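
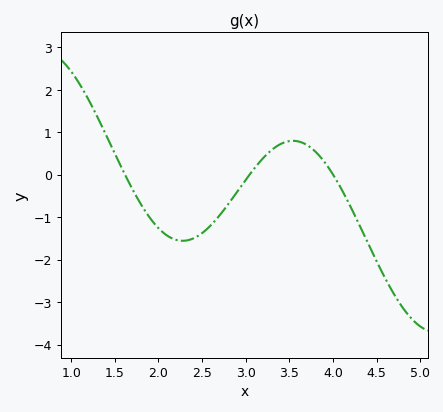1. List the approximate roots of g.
1.62, 3.04, 4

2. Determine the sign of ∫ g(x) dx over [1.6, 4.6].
negative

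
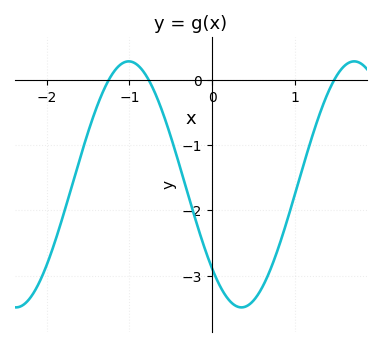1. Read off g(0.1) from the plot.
-3.17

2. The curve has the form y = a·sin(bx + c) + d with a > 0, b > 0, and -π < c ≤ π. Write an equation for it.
y = 1.89sin(2.3x - 2.39) - 1.6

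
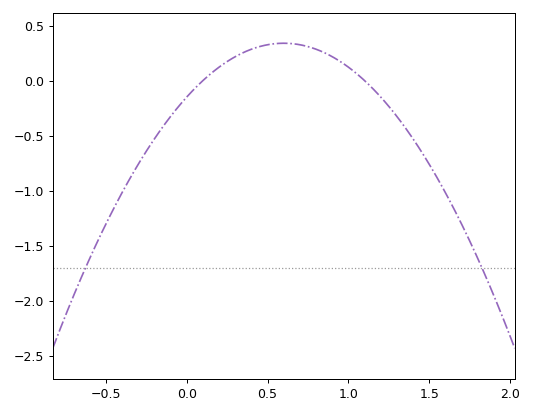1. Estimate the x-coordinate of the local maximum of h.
0.6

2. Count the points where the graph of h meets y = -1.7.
2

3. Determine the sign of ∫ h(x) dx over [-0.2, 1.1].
positive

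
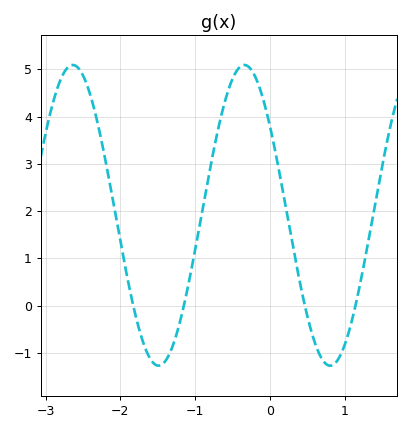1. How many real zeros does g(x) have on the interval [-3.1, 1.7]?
4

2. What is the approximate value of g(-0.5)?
4.8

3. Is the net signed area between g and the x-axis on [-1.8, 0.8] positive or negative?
positive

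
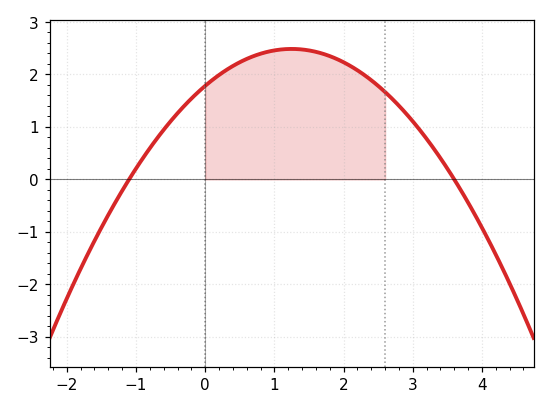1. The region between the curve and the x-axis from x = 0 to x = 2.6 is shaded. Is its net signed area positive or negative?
positive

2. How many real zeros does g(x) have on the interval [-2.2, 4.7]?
2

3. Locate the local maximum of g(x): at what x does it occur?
1.25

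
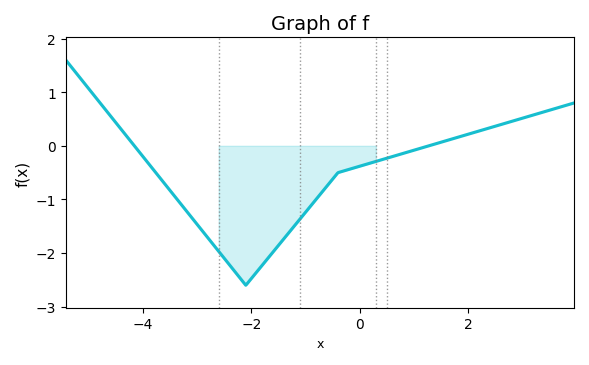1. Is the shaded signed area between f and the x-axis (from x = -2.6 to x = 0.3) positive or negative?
negative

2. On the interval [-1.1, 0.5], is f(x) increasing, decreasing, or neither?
increasing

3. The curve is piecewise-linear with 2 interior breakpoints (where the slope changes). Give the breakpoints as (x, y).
(-2.1, -2.6); (-0.4, -0.5)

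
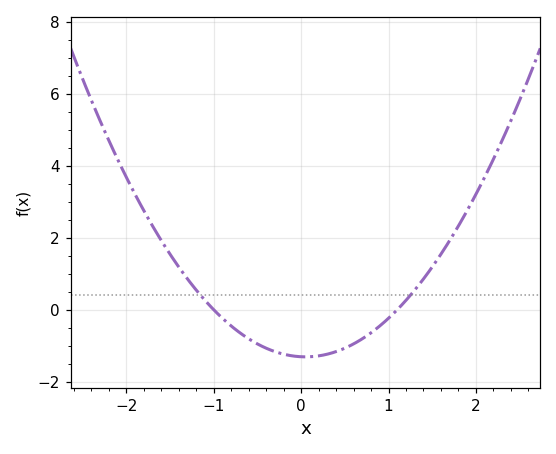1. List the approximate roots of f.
-1, 1.1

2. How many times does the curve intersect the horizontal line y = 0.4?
2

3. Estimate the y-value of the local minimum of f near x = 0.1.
-1.31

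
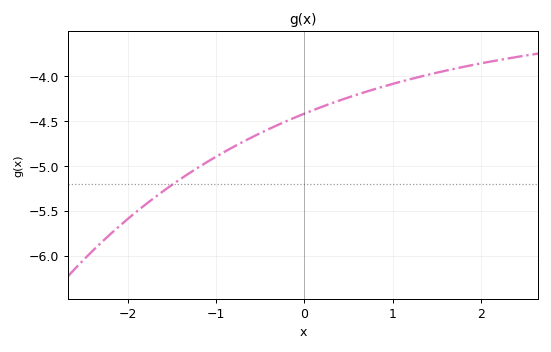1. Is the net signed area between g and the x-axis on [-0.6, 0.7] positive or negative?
negative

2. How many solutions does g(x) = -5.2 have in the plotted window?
1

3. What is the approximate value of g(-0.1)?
-4.45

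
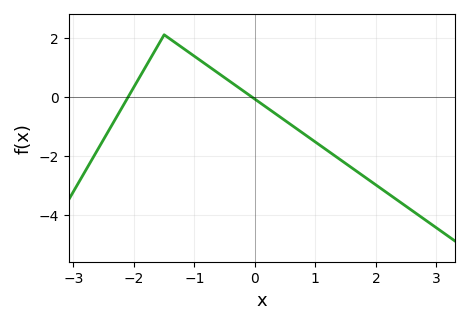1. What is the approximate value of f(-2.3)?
-0.742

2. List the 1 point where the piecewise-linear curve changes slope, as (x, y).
(-1.5, 2.1)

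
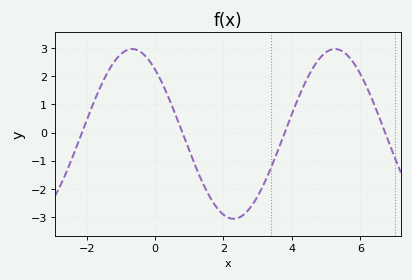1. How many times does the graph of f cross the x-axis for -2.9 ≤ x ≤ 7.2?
4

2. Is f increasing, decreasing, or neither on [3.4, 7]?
neither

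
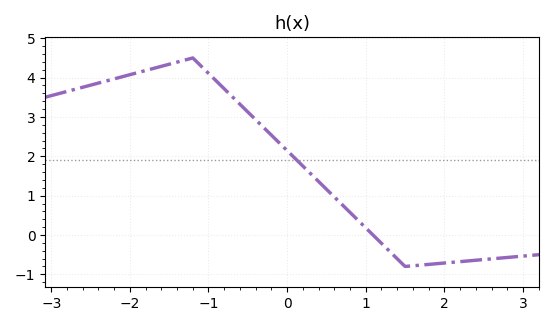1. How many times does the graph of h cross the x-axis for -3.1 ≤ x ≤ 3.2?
1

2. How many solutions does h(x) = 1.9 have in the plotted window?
1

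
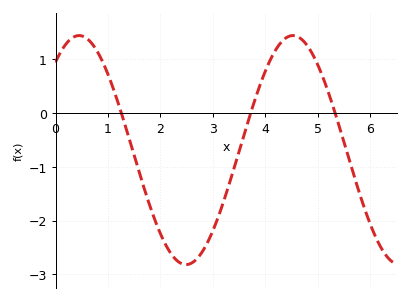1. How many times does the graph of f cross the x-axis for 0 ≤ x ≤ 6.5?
3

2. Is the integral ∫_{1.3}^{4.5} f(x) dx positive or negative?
negative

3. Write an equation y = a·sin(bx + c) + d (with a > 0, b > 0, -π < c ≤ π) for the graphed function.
y = 2.13sin(1.5x + 0.88) - 0.69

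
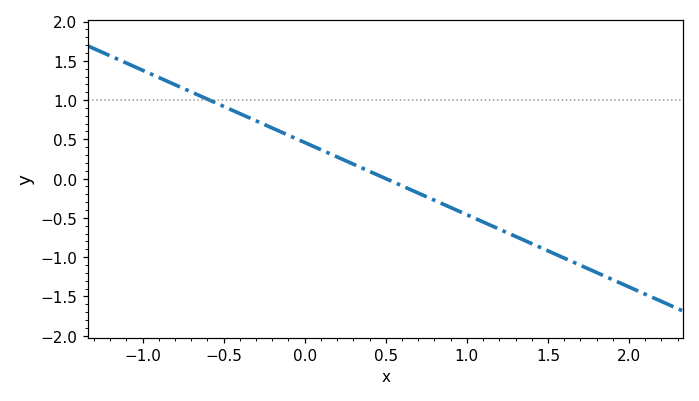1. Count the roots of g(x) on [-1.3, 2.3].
1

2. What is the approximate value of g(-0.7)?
1.1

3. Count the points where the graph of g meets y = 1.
1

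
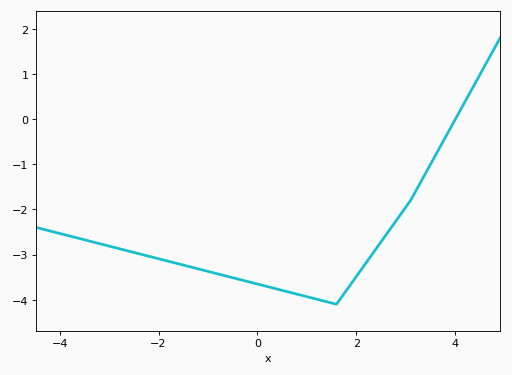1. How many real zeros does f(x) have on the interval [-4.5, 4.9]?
1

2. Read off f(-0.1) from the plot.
-3.6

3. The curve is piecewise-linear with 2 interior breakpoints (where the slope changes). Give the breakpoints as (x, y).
(1.6, -4.1); (3.1, -1.8)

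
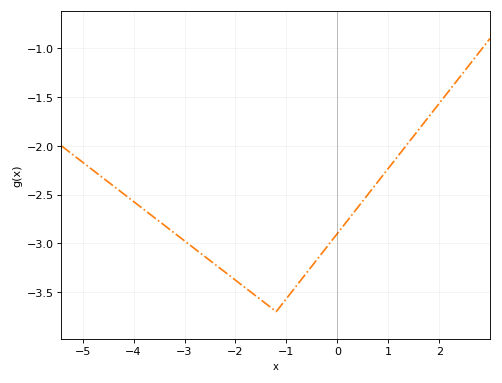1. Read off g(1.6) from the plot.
-1.83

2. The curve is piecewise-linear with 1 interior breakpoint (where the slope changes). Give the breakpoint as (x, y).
(-1.2, -3.7)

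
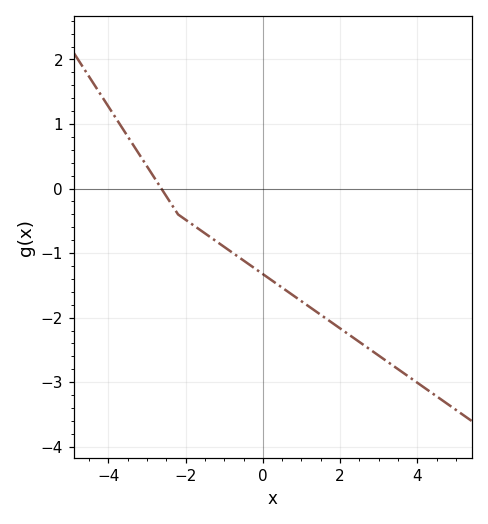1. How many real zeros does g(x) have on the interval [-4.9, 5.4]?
1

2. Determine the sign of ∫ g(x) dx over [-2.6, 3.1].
negative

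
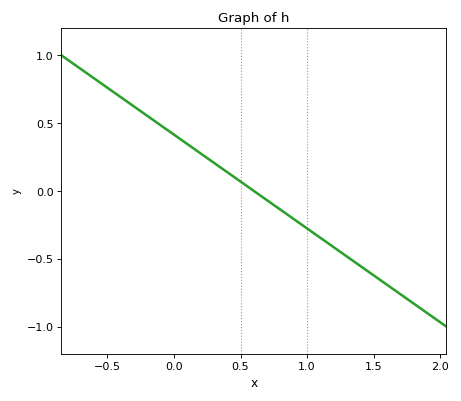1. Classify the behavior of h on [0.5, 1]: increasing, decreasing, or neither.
decreasing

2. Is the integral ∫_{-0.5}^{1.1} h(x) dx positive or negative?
positive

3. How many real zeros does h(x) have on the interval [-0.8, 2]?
1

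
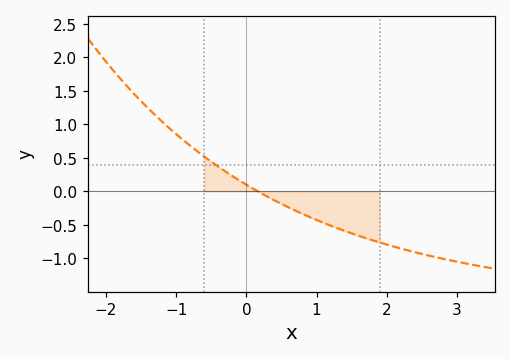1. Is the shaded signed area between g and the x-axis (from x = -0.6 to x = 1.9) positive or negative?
negative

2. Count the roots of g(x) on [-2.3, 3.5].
1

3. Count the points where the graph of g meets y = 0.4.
1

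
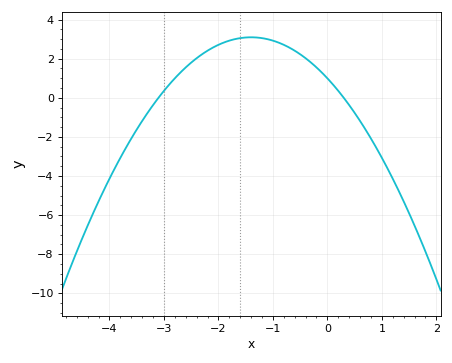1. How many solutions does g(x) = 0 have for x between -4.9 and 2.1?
2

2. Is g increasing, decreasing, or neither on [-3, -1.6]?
increasing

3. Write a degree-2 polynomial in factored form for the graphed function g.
y = -1.07(x + 3.1)(x - 0.3)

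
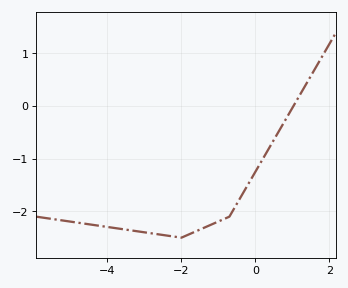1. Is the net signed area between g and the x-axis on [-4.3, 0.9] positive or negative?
negative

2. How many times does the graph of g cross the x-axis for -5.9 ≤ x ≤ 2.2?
1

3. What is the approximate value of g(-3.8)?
-2.3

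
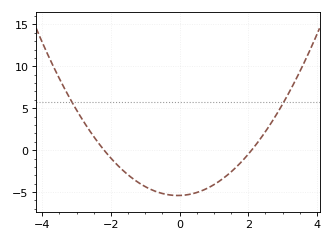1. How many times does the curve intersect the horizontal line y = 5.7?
2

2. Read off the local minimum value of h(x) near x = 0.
-5.5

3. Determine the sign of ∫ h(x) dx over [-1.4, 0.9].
negative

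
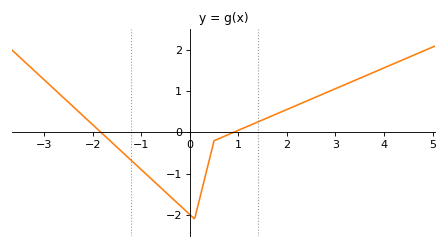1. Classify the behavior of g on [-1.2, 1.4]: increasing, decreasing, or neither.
neither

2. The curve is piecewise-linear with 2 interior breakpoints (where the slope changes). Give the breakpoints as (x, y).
(0.1, -2.1); (0.5, -0.2)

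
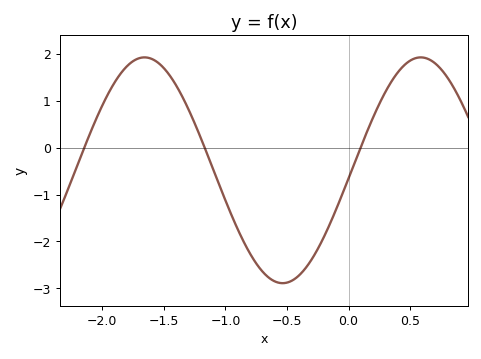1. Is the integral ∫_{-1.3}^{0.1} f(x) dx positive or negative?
negative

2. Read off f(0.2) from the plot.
0.654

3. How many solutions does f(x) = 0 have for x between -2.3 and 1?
3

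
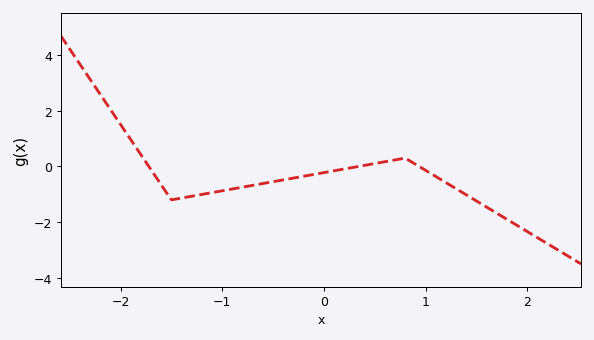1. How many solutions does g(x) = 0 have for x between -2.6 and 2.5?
3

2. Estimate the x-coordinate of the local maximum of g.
0.8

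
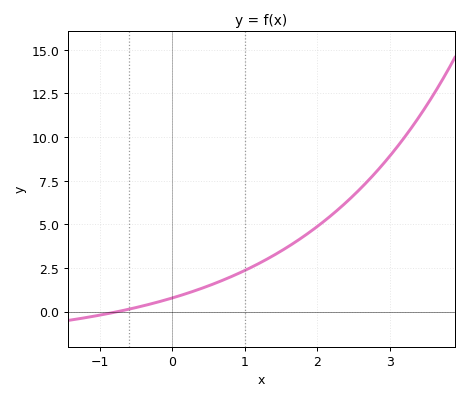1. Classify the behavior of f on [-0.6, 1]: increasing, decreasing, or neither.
increasing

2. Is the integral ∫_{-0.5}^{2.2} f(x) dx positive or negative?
positive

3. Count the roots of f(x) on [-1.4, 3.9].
1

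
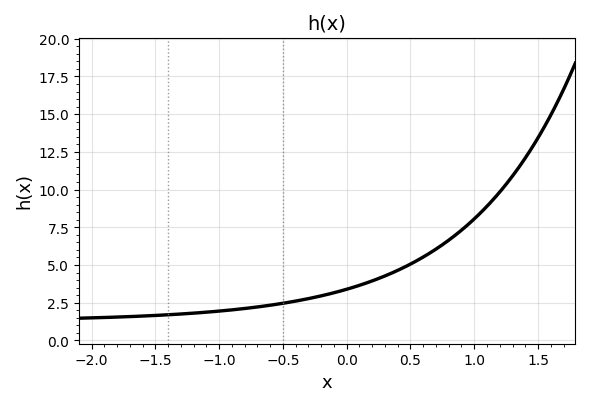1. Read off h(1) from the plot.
8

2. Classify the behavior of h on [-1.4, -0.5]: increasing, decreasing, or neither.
increasing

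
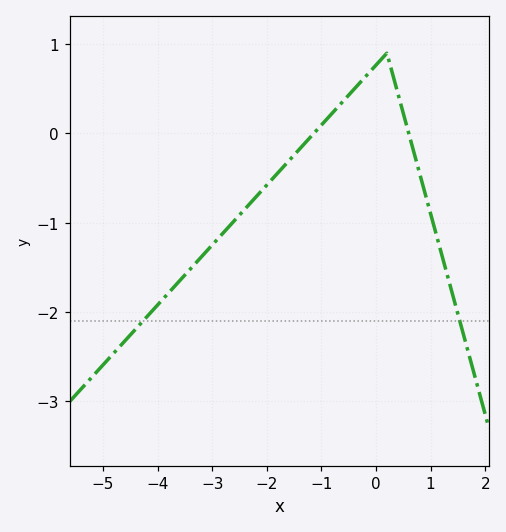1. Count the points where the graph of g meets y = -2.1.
2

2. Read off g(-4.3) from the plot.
-2.1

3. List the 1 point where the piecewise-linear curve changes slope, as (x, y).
(0.2, 0.9)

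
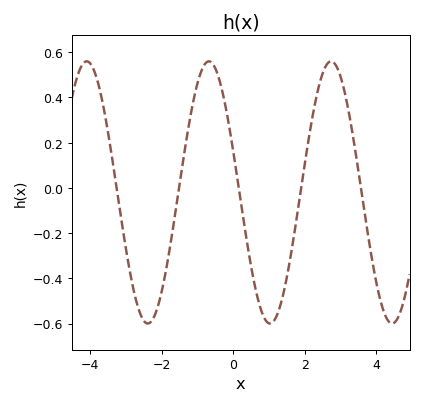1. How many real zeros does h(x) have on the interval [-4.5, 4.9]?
5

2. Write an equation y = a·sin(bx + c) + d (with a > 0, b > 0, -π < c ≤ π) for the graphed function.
y = 0.58sin(1.8x + 2.8) - 0.02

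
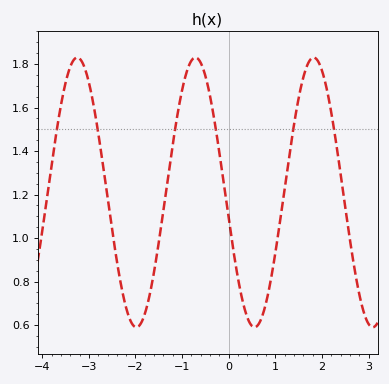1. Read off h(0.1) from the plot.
0.941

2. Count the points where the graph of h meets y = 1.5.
6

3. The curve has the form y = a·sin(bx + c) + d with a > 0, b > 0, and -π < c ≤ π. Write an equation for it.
y = 0.62sin(2.48x - 2.94) + 1.21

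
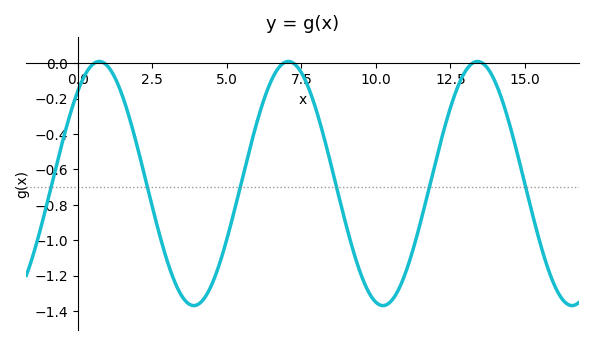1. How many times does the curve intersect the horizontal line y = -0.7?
6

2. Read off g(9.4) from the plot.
-1.14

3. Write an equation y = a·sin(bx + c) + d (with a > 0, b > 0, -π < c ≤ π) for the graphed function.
y = 0.69sin(0.99x + 0.86) - 0.68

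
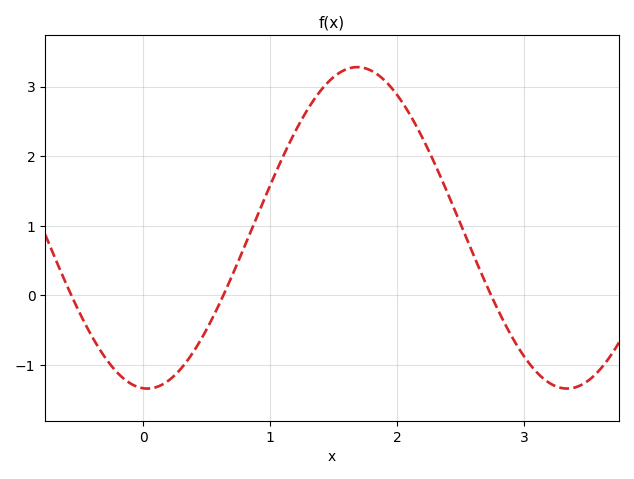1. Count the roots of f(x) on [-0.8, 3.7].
3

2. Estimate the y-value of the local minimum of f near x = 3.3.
-1.3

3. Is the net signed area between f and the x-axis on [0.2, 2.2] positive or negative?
positive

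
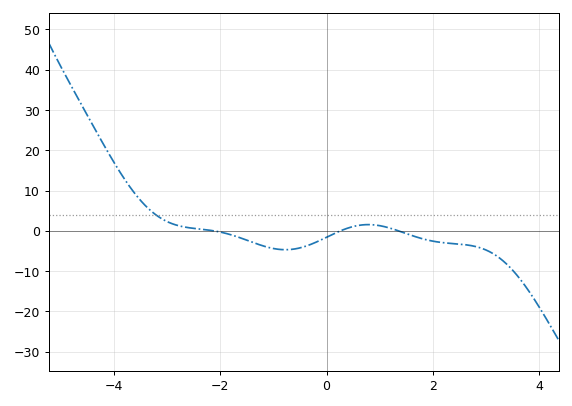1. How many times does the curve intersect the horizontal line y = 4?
1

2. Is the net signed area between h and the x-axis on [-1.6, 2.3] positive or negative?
negative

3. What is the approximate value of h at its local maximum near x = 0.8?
1.54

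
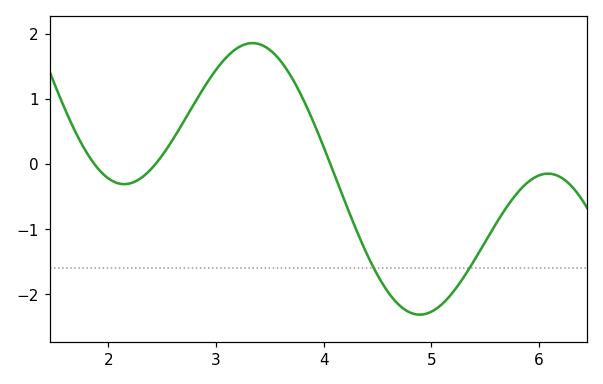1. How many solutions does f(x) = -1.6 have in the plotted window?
2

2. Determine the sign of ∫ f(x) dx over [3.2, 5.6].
negative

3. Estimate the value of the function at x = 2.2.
-0.3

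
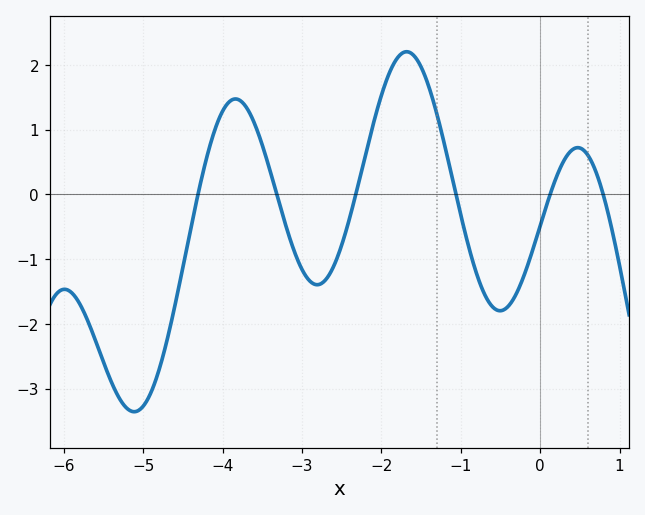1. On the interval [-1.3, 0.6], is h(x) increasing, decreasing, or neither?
neither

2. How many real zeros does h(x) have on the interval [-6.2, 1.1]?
6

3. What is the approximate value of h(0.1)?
-0.093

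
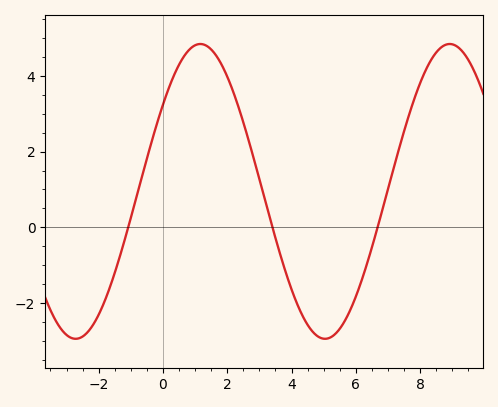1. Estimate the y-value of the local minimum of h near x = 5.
-2.93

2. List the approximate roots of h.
-1.08, 3.41, 6.67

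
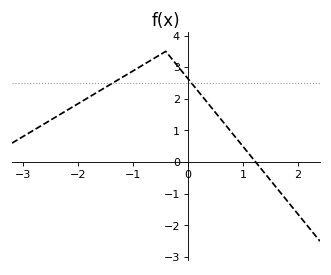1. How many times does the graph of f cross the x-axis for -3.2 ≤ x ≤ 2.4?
1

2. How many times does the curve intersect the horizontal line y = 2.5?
2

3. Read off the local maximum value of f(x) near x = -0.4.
3.5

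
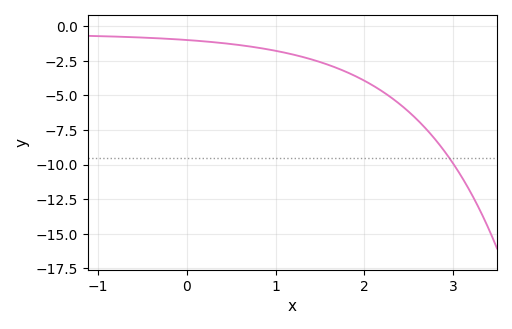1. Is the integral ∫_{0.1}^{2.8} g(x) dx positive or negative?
negative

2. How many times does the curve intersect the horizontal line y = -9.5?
1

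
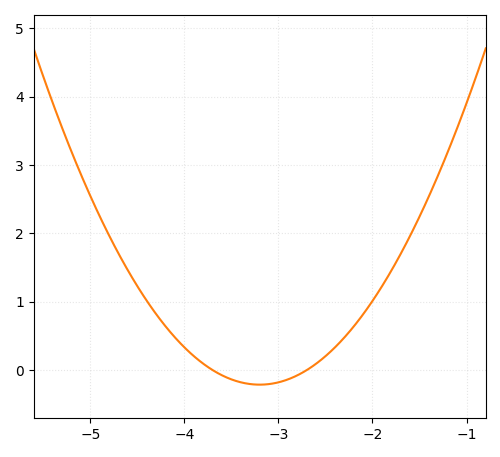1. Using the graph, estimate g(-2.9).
-0.136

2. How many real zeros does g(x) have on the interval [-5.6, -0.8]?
2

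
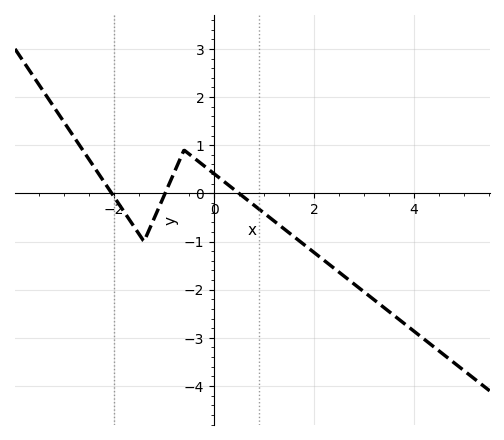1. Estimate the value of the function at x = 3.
-2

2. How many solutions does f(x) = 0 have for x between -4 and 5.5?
3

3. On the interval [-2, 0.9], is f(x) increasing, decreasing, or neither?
neither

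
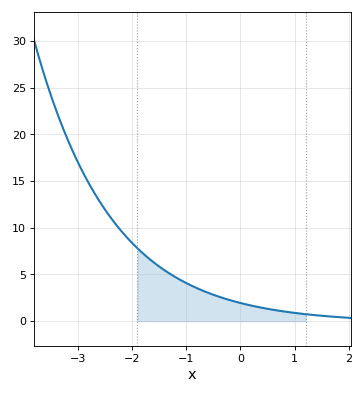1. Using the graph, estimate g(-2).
8.5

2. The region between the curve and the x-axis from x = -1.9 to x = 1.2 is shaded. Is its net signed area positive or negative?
positive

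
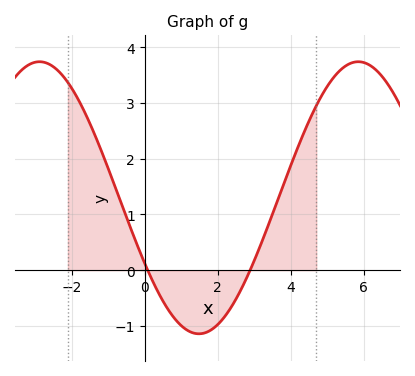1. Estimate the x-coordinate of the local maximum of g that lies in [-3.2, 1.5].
-2.88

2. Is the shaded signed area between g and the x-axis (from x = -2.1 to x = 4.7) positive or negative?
positive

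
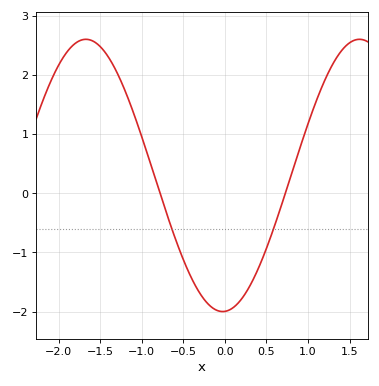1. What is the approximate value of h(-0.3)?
-1.69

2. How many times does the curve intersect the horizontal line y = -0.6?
2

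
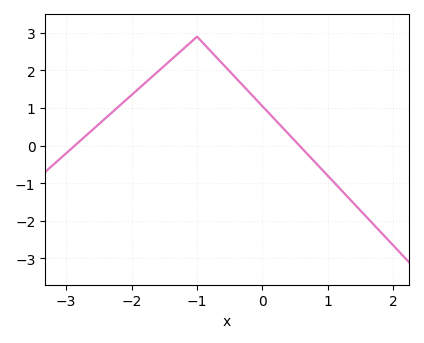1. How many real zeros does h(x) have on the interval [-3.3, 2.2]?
2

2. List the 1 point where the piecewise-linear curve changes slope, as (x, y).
(-1, 2.9)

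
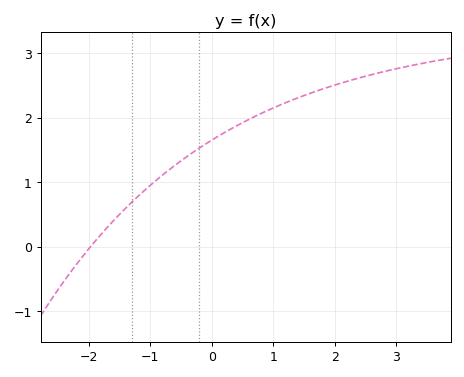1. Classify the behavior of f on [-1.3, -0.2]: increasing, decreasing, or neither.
increasing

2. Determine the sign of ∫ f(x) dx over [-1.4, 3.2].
positive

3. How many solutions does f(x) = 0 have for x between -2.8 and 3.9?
1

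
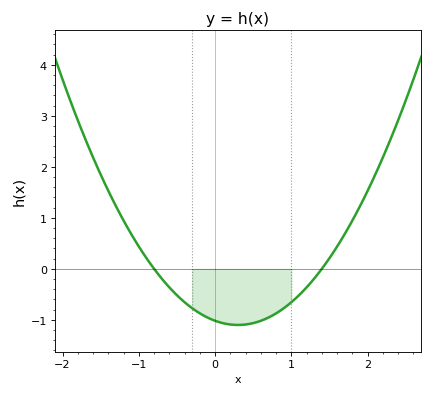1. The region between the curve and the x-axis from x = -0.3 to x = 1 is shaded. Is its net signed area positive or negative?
negative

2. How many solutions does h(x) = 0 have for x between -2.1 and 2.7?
2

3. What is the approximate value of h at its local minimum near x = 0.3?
-1.1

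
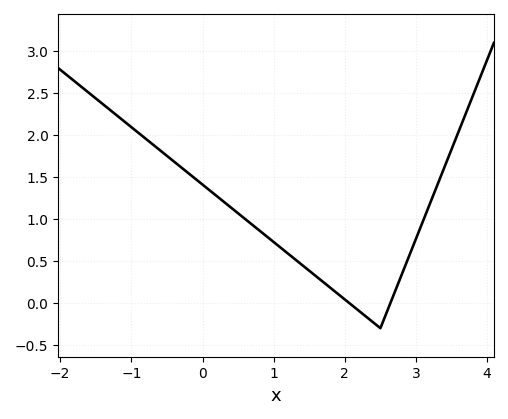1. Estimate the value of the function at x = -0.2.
1.55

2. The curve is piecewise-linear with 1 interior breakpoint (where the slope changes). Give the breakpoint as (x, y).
(2.5, -0.3)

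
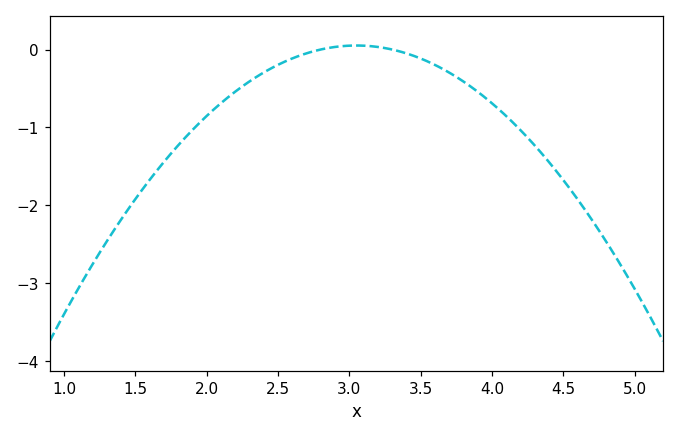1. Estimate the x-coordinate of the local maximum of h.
3.05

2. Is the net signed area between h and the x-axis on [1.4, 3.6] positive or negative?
negative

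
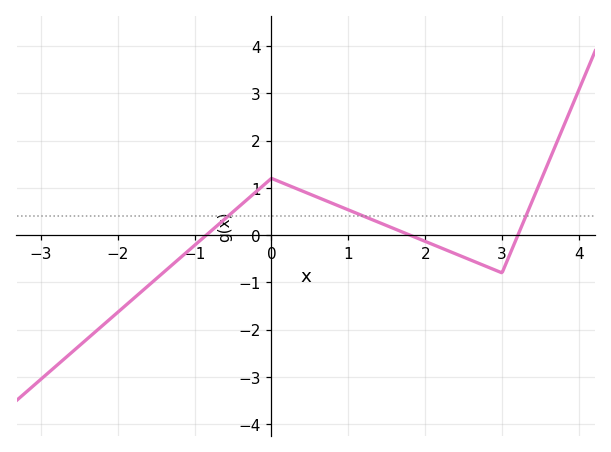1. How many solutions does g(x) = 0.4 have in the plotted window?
3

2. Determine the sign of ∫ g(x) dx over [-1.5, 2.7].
positive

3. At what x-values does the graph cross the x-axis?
-0.847, 1.8, 3.21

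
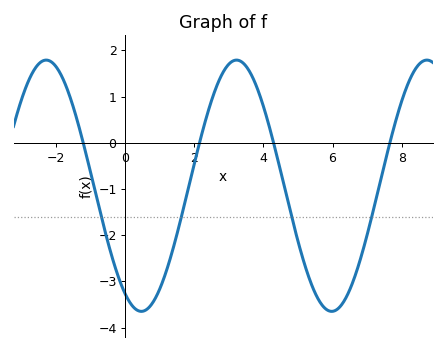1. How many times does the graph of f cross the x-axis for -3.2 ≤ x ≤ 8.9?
4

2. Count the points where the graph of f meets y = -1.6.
4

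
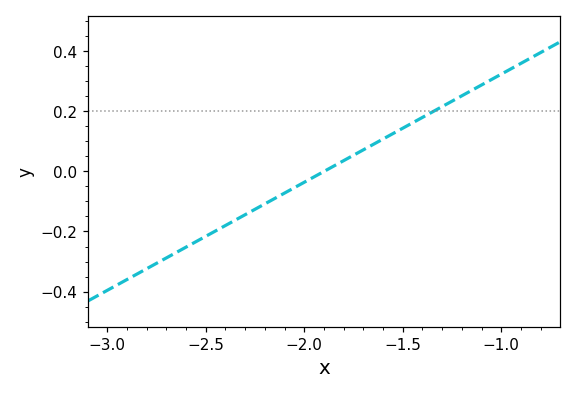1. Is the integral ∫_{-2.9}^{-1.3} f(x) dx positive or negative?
negative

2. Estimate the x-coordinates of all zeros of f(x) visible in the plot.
-1.9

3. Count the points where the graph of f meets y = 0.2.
1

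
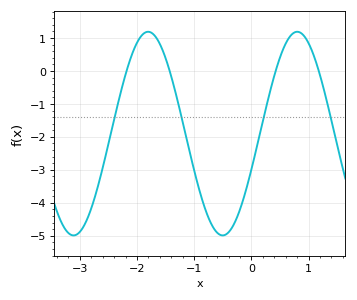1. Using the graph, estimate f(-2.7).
-3.61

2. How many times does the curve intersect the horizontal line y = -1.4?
4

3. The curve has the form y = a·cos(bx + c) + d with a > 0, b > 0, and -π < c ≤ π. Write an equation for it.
y = 3.09cos(2.41x - 1.93) - 1.9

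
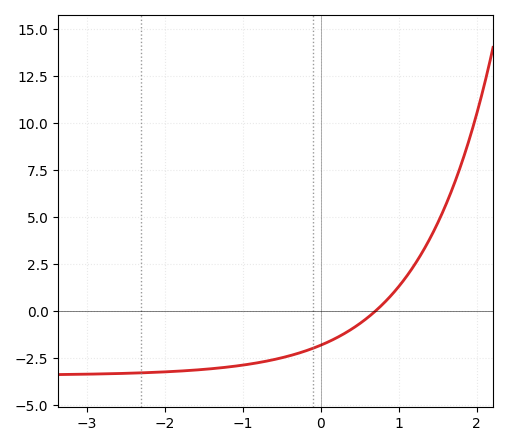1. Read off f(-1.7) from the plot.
-3.2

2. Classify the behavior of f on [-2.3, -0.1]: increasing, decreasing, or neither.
increasing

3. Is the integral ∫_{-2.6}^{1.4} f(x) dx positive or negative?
negative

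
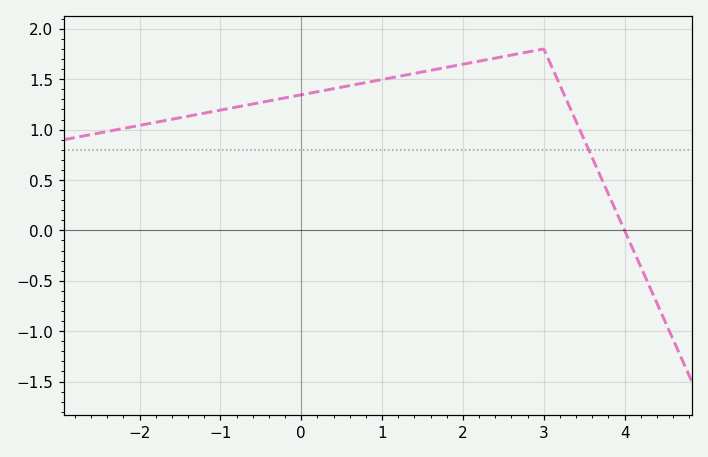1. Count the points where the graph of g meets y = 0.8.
1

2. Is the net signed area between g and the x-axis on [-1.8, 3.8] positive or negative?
positive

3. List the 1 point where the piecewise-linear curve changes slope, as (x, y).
(3, 1.8)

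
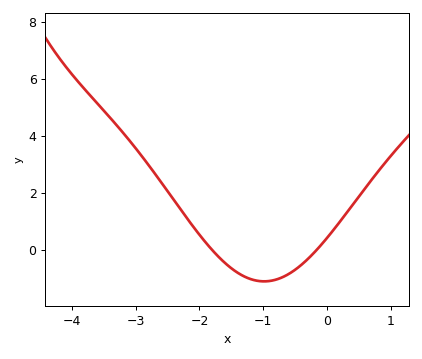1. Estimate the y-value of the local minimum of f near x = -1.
-1.2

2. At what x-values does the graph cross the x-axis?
-1.8, -0.2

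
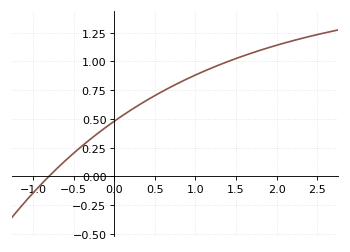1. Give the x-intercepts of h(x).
-0.8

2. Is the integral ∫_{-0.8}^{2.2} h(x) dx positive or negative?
positive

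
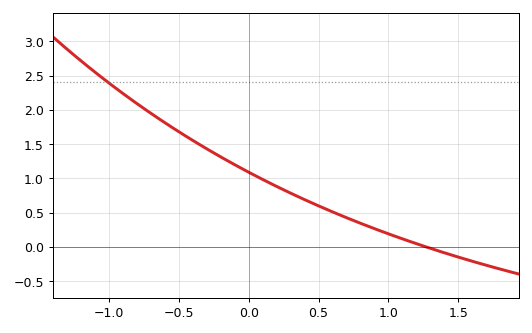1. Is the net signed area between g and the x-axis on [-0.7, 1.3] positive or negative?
positive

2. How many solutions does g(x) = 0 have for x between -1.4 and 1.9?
1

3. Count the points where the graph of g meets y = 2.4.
1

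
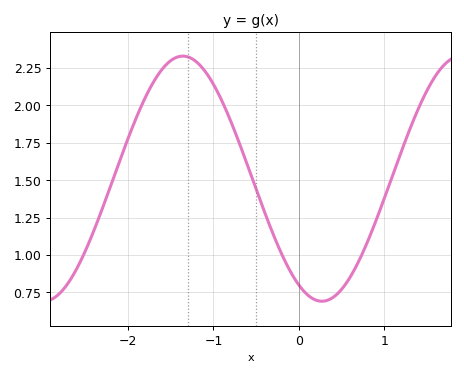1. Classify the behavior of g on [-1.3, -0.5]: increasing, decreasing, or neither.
decreasing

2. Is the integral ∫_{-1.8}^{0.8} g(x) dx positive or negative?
positive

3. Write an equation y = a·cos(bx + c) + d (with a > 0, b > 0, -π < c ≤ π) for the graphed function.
y = 0.82cos(1.9x + 2.6) + 1.51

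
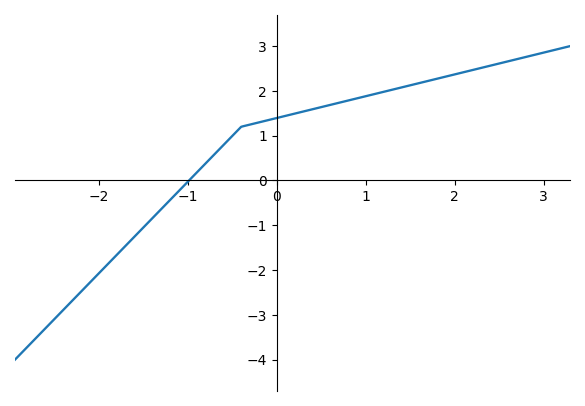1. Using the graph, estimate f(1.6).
2.17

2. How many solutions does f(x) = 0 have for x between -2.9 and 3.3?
1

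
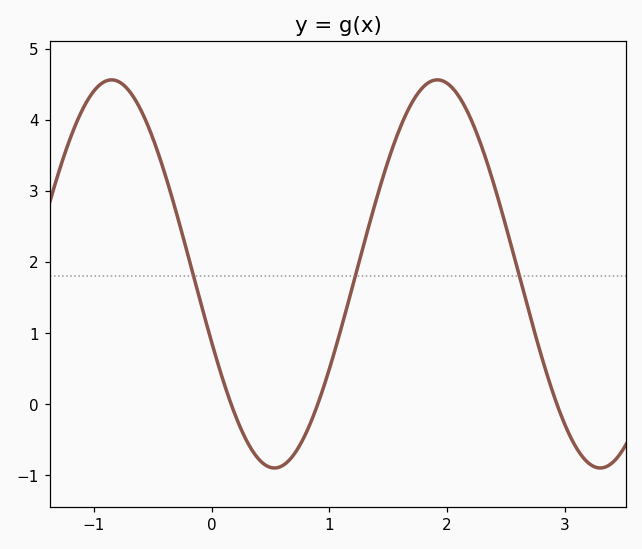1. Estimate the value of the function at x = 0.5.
-0.9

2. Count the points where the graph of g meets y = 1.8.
3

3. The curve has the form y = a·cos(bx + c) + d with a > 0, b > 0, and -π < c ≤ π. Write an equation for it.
y = 2.73cos(2.3x + 1.9) + 1.83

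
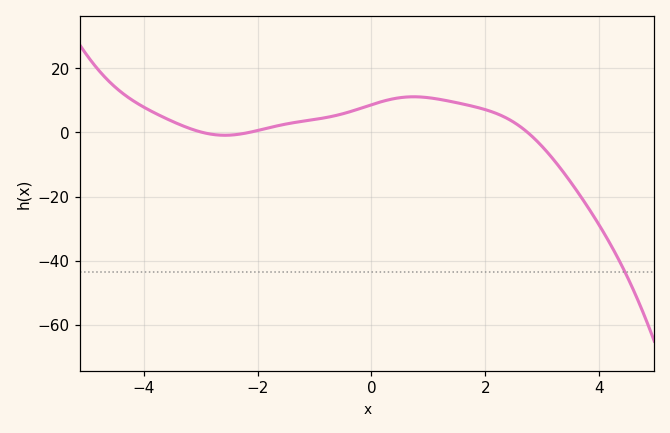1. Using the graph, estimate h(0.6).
12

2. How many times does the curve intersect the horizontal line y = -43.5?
1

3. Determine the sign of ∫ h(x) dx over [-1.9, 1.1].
positive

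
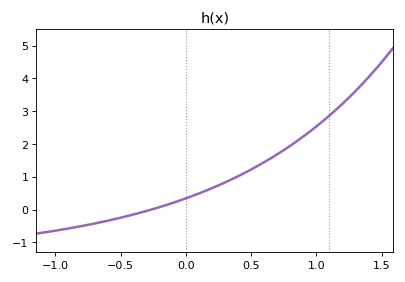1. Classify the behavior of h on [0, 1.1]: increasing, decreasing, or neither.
increasing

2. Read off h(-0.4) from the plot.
-0.15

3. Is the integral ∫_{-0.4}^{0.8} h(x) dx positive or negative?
positive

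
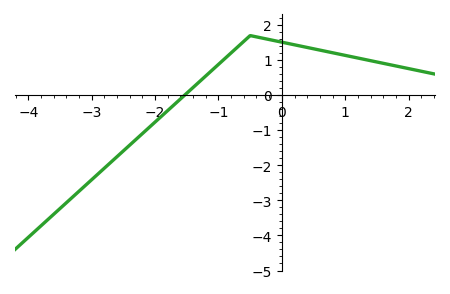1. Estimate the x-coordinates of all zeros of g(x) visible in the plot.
-1.5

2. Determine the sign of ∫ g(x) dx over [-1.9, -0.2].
positive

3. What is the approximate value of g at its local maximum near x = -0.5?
1.7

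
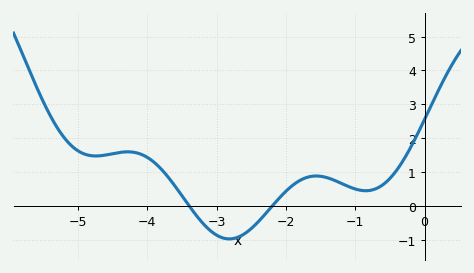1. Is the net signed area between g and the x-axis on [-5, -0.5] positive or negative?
positive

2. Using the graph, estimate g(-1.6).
0.9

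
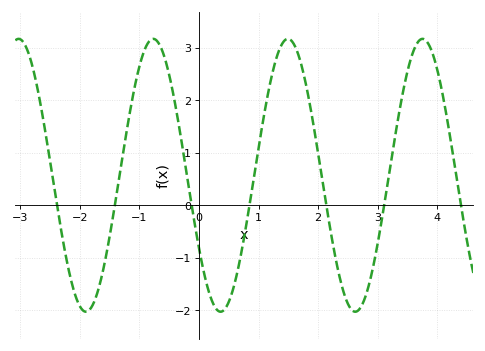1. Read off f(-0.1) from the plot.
-0.154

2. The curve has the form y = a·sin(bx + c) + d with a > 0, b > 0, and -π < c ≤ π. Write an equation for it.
y = 2.6sin(2.78x - 2.58) + 0.57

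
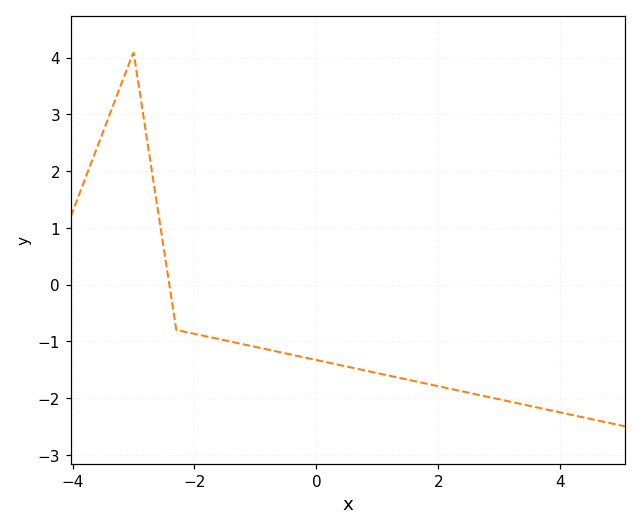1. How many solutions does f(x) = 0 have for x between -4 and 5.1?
1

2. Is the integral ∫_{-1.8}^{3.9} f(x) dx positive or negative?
negative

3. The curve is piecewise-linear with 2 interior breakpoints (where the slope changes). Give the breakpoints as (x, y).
(-3, 4.1); (-2.3, -0.8)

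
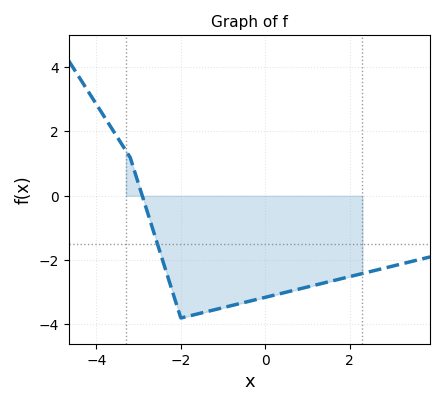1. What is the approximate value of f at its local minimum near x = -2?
-3.8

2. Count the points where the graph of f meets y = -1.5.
1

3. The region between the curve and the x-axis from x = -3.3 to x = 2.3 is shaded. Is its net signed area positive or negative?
negative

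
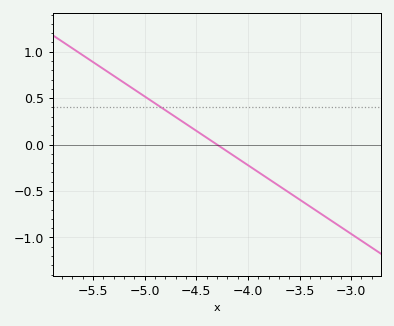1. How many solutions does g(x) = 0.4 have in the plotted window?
1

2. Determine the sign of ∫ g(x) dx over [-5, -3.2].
negative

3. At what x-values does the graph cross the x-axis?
-4.3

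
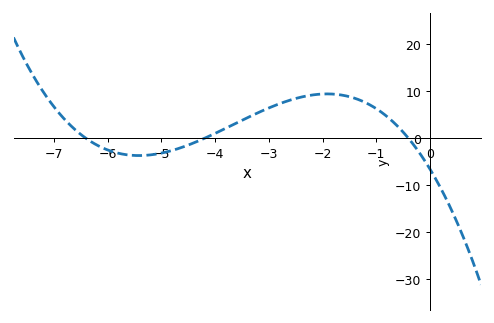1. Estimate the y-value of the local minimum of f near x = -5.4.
-4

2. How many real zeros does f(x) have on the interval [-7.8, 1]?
3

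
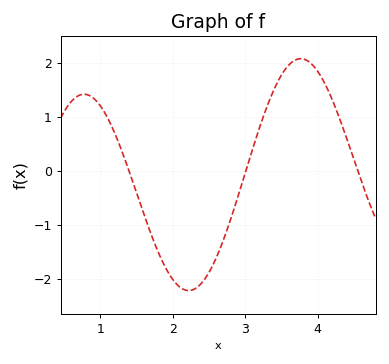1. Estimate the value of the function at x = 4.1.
1.6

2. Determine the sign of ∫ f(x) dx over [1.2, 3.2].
negative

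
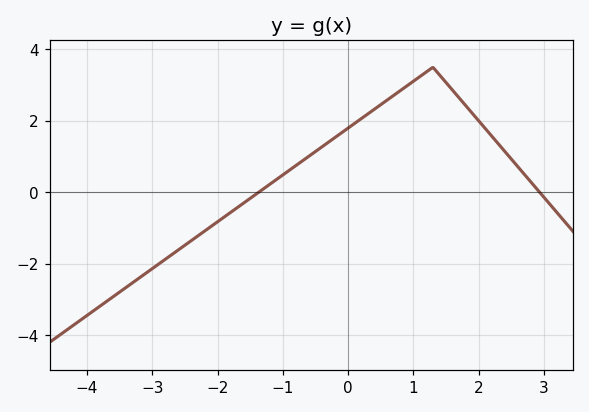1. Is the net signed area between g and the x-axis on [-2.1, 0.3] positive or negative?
positive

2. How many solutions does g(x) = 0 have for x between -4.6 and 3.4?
2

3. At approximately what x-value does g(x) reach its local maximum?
1.3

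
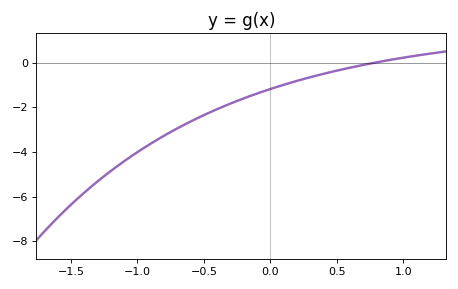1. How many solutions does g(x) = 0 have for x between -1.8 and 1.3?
1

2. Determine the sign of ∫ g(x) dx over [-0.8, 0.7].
negative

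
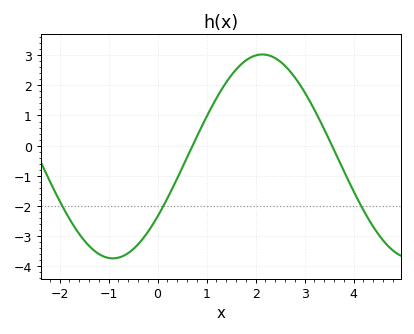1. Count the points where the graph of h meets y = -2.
3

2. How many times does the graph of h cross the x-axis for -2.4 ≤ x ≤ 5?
2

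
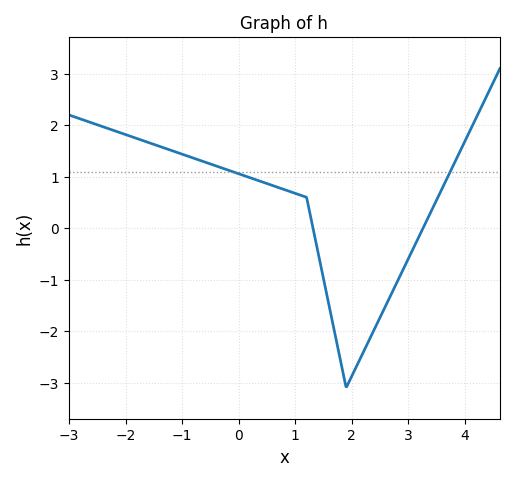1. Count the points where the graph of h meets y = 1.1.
2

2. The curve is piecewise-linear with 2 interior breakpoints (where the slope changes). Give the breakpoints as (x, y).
(1.2, 0.6); (1.9, -3.1)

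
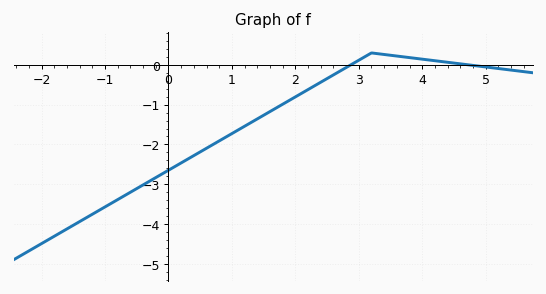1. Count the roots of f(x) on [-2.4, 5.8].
2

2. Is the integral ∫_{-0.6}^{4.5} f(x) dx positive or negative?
negative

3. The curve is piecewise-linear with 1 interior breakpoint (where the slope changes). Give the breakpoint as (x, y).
(3.2, 0.3)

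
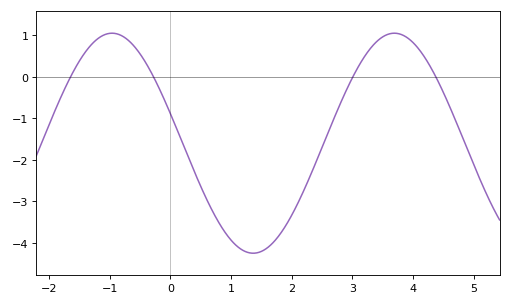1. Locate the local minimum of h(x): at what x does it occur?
1.36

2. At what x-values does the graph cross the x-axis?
-1.65, -0.28, 3.01, 4.37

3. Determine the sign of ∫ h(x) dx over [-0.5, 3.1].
negative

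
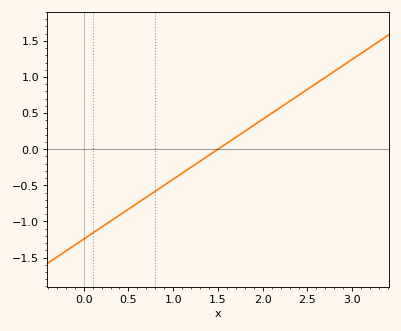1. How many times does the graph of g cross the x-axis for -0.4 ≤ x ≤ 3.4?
1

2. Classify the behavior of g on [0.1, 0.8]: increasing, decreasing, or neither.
increasing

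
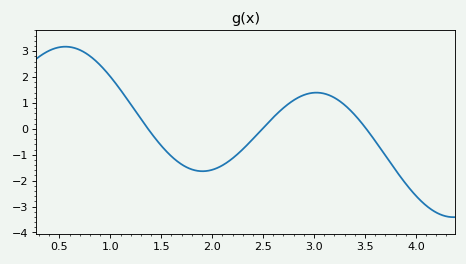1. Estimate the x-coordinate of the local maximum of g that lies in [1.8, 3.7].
3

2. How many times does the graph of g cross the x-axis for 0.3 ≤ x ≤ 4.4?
3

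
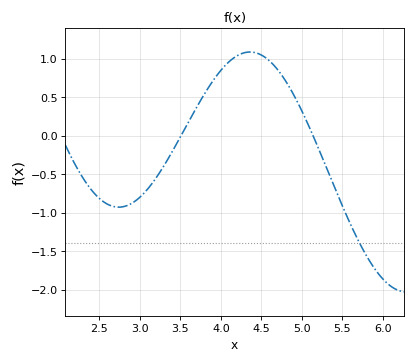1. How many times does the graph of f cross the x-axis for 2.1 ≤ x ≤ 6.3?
2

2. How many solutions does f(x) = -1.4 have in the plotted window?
1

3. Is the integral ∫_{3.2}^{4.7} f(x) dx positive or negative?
positive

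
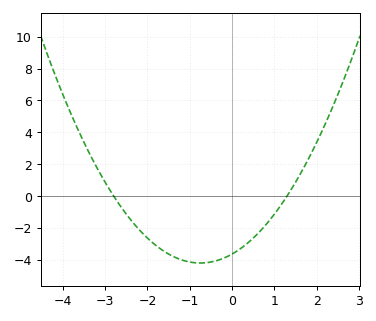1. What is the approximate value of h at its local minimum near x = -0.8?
-4.2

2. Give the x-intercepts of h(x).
-2.8, 1.4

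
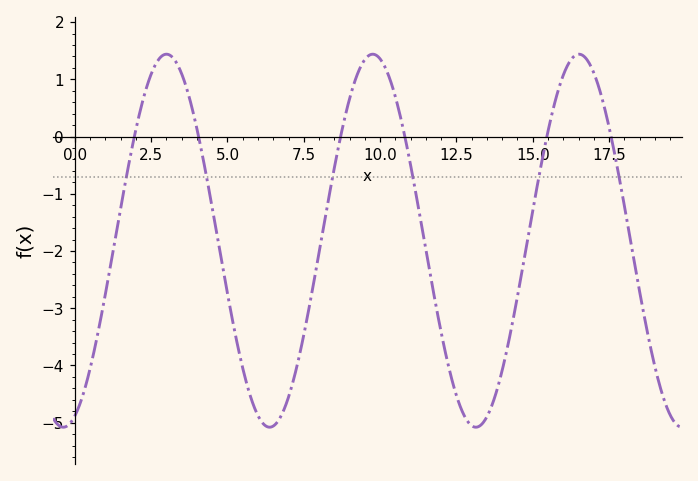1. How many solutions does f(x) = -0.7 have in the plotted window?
6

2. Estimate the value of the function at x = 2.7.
1.3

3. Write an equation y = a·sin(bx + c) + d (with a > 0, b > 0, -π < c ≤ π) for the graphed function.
y = 3.26sin(0.93x - 1.2) - 1.82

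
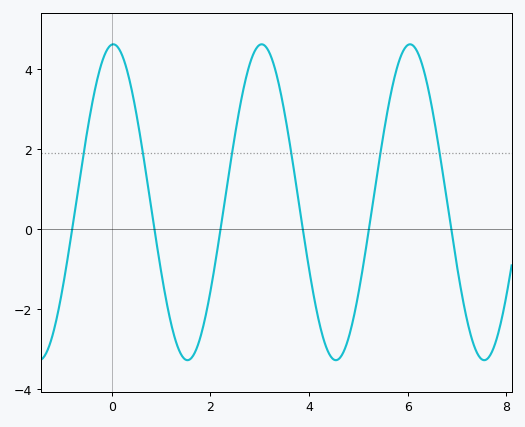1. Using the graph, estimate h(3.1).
4.6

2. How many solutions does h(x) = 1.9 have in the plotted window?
6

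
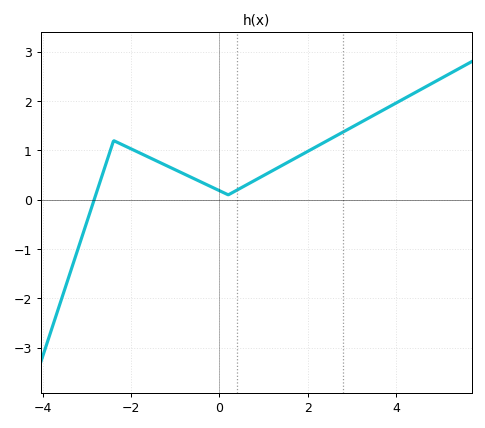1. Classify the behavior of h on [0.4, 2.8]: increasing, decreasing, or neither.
increasing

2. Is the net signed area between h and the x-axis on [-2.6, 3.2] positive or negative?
positive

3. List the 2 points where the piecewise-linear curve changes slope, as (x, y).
(-2.4, 1.2); (0.2, 0.1)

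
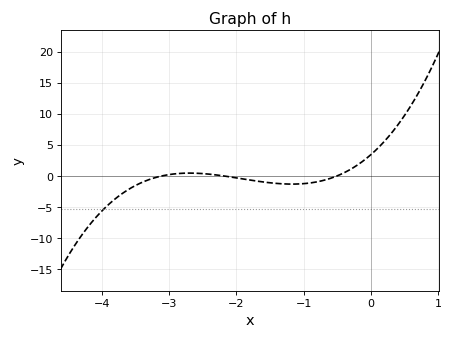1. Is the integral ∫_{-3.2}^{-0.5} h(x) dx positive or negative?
negative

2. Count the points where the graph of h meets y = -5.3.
1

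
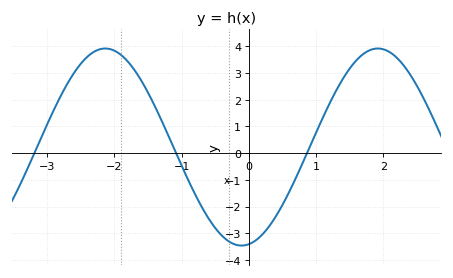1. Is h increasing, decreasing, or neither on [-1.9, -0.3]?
decreasing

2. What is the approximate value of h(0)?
-3.4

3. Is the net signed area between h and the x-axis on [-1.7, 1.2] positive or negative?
negative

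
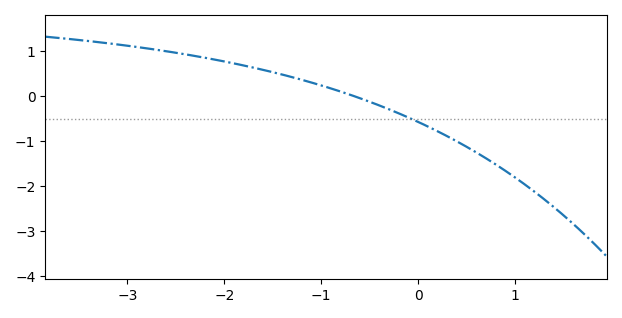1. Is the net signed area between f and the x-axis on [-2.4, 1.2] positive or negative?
negative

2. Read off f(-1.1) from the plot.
0.3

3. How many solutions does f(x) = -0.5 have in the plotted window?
1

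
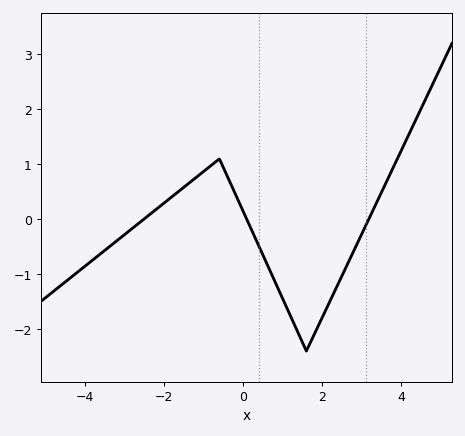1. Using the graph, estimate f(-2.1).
0.2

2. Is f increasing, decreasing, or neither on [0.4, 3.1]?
neither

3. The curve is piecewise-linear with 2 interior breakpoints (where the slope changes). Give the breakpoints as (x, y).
(-0.6, 1.1); (1.6, -2.4)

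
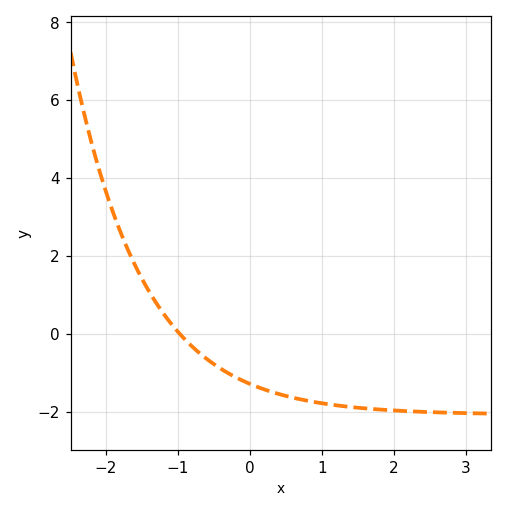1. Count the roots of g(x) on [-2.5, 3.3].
1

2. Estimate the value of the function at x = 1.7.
-1.93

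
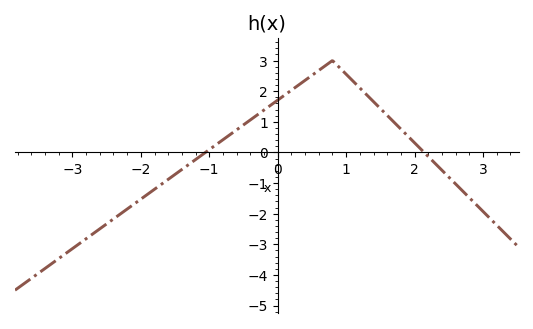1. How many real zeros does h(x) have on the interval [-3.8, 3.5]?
2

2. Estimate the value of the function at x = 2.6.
-1.03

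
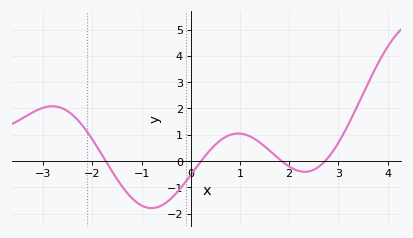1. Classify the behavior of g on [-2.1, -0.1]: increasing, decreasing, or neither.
neither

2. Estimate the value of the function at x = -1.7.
-0.1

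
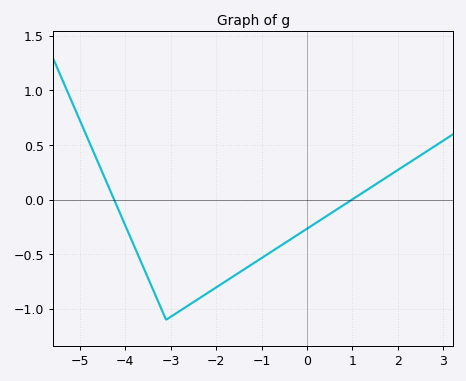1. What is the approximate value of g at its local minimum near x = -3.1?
-1.1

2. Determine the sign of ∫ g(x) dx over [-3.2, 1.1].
negative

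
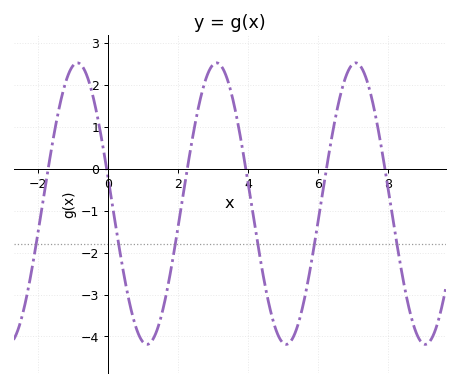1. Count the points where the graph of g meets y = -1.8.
6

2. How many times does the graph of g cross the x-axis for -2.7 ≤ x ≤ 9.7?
6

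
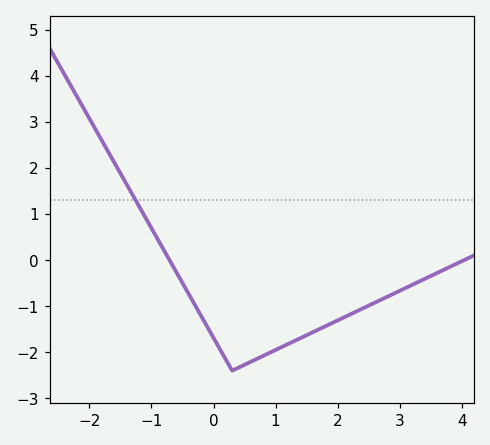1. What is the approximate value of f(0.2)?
-2.2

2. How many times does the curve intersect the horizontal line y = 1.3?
1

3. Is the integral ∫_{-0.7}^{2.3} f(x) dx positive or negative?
negative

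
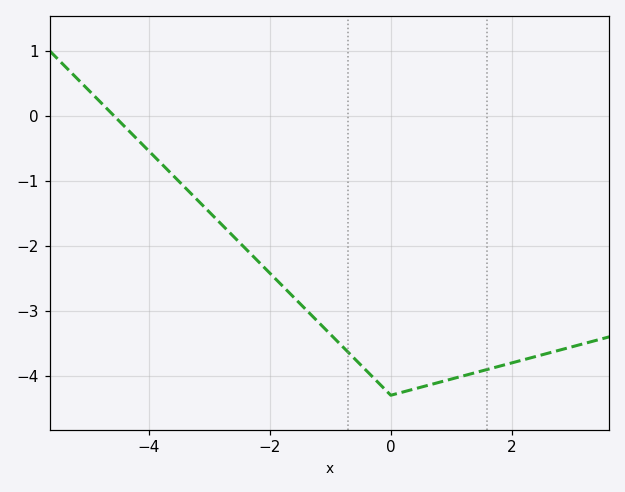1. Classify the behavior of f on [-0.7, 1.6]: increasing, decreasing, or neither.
neither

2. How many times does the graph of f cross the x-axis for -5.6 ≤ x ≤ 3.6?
1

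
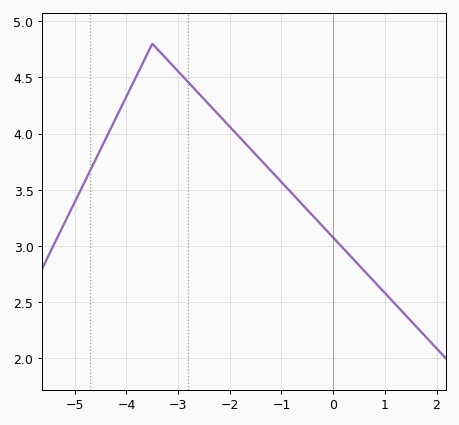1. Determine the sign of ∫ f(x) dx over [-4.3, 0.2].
positive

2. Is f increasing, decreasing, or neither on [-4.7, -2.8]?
neither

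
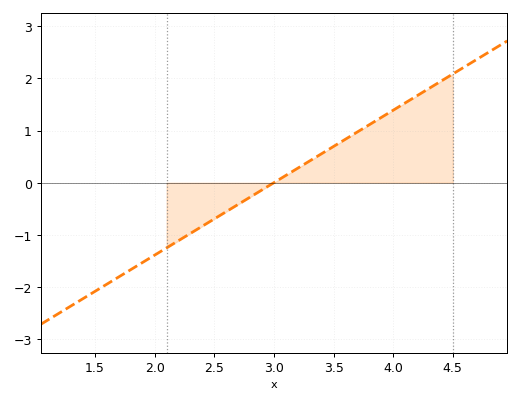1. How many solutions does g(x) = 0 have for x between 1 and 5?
1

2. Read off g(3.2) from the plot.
0.3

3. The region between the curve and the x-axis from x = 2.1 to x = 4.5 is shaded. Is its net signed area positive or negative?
positive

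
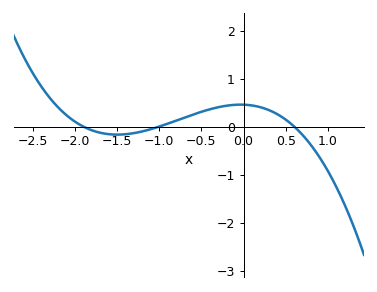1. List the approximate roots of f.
-1.9, -1, 0.6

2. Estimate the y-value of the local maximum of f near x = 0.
0.457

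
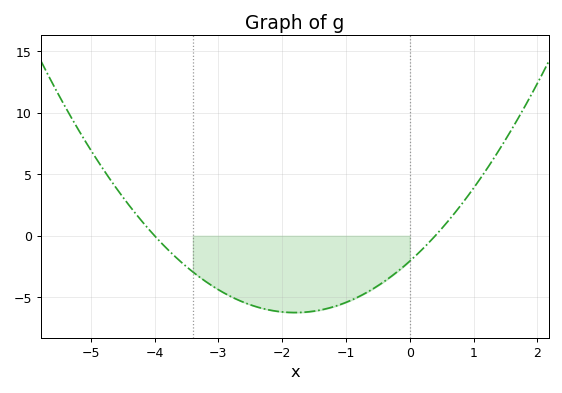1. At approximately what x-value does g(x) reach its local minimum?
-1.8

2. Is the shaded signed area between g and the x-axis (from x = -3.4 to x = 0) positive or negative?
negative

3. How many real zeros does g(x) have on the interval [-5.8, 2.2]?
2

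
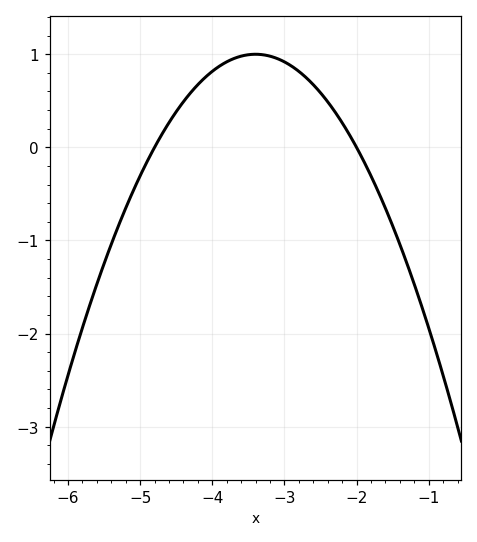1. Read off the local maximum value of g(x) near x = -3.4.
1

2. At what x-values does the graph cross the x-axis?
-4.8, -2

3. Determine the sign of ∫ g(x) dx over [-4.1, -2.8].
positive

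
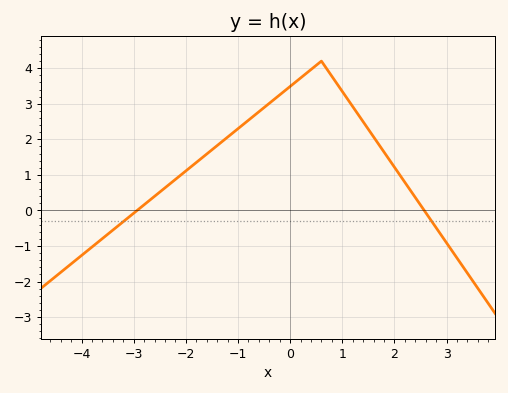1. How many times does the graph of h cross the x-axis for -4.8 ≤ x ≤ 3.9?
2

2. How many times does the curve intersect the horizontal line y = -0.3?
2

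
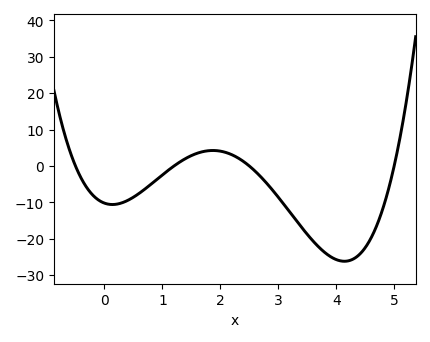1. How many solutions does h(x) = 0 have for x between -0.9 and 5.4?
4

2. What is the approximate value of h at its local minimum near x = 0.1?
-10.6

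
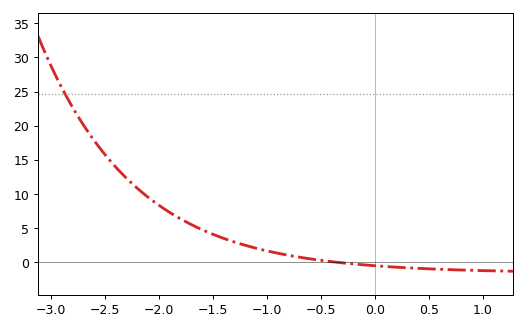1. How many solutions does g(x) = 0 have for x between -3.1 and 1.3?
1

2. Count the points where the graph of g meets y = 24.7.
1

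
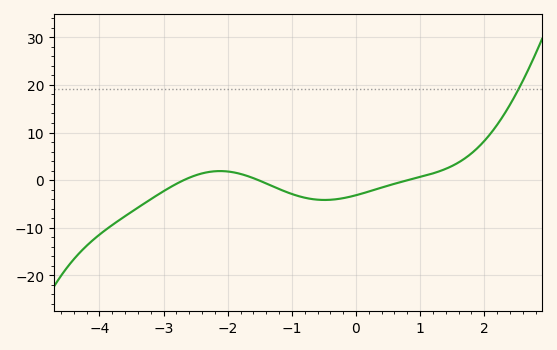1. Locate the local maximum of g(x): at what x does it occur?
-2.12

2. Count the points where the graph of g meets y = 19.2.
1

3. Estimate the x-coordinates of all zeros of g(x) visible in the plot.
-2.69, -1.52, 0.809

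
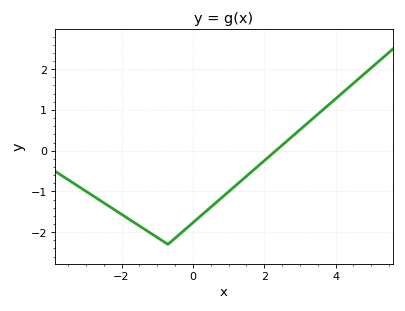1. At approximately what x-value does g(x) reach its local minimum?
-0.8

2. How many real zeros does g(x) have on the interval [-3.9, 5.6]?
1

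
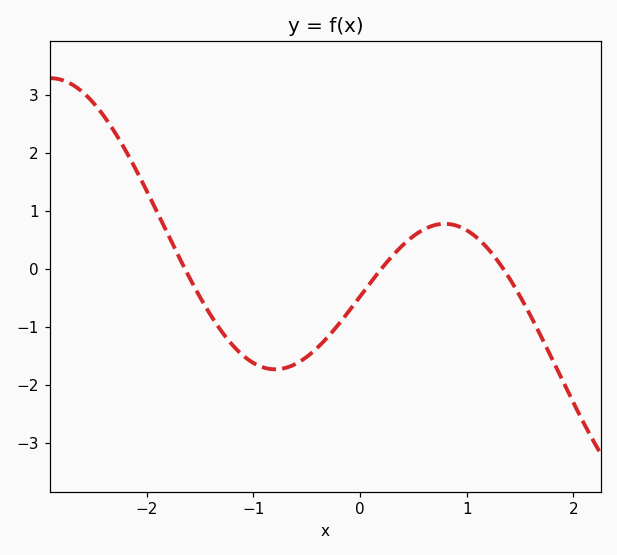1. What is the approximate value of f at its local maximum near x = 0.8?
0.8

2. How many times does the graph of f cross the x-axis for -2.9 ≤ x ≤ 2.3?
3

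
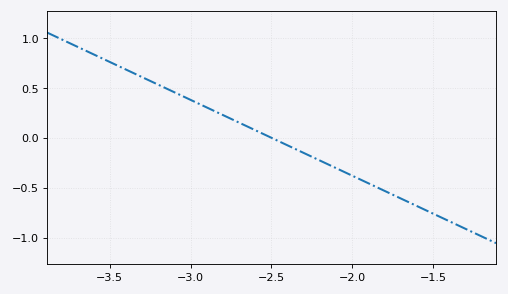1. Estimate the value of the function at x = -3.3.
0.6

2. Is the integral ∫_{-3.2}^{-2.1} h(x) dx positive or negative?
positive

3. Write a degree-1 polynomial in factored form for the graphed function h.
y = -0.76(x + 2.5)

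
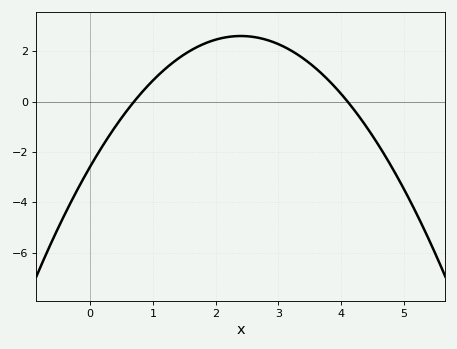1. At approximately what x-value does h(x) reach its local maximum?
2.4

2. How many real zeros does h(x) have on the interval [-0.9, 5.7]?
2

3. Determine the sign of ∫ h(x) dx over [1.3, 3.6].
positive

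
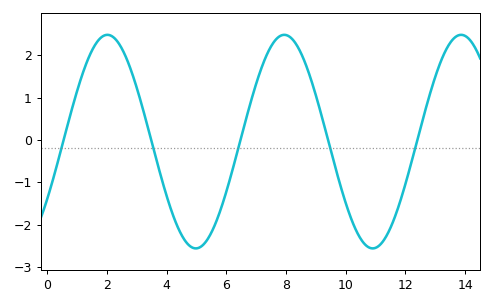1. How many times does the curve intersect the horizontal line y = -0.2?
5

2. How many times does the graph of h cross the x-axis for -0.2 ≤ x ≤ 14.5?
5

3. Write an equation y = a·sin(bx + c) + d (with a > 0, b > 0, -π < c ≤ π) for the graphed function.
y = 2.52sin(1.06x - 0.562) - 0.04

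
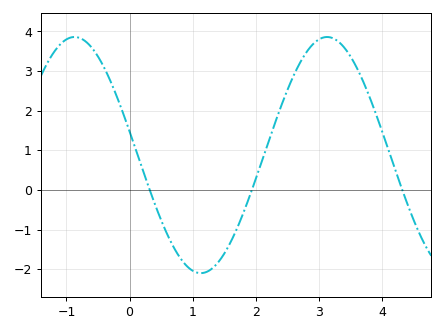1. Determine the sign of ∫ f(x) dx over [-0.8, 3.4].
positive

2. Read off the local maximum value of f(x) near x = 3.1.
3.9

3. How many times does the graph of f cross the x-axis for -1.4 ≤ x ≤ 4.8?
3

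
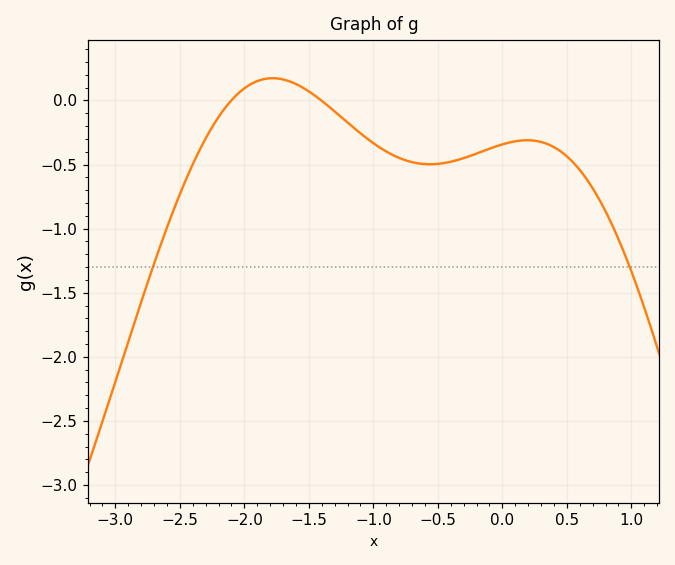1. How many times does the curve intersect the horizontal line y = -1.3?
2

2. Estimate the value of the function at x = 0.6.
-0.542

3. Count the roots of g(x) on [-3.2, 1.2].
2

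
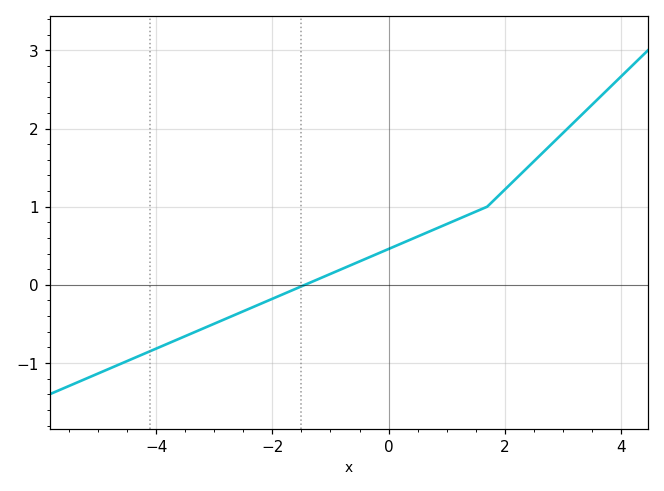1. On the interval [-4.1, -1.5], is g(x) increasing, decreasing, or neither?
increasing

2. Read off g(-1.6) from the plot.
-0.051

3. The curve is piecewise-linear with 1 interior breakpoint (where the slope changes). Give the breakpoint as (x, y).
(1.7, 1)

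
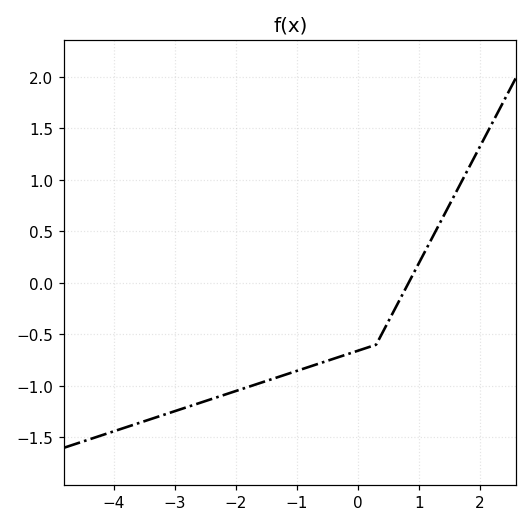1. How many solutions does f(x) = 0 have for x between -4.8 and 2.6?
1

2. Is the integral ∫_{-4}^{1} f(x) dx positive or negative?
negative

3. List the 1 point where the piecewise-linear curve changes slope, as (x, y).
(0.3, -0.6)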